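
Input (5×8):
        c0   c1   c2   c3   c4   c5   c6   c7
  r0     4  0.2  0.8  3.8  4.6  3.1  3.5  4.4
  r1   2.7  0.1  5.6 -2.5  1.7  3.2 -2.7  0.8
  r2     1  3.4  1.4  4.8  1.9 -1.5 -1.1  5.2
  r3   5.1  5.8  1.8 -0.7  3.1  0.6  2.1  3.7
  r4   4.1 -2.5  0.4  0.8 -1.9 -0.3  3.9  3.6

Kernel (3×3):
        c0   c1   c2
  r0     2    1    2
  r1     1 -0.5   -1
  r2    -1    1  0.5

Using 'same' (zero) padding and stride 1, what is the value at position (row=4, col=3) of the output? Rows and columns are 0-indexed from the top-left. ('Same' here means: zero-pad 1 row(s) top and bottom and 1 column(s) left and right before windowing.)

11

The receptive field on the zero-padded input at this output position is [1.8 -0.7 3.1 / 0.4 0.8 -1.9 / 0 0 0]. Elementwise product with the kernel and sum: 1.8·2 + -0.7·1 + 3.1·2 + 0.4·1 + 0.8·-0.5 + -1.9·-1 + 0·-1 + 0·1 + 0·0.5.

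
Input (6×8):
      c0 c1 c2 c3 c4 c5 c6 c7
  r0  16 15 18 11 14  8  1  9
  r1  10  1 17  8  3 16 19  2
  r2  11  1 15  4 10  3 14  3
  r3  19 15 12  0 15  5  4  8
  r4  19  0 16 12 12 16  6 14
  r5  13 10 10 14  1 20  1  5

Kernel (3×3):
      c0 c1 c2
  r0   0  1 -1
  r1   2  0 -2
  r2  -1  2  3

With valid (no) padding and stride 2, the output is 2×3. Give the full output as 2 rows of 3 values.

19 48 13
29 32 49

Output[0,0]: The receptive field on the input at this output position is [16 15 18 / 10 1 17 / 11 1 15]. Elementwise product with the kernel and sum: 15·1 + 18·-1 + 10·2 + 17·-2 + 11·-1 + 1·2 + 15·3.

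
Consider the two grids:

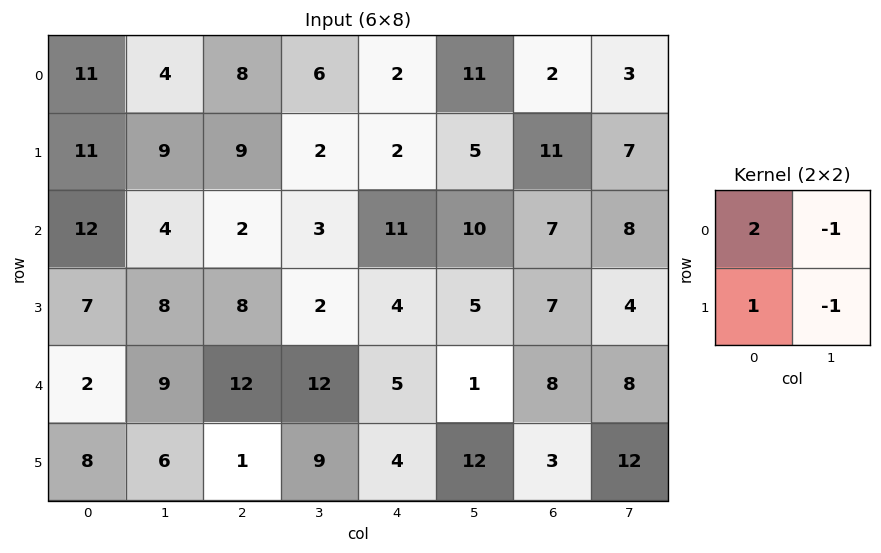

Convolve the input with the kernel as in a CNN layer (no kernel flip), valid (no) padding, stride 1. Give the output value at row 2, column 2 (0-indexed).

The receptive field on the input at this output position is [2 3 / 8 2]. Elementwise product with the kernel and sum: 2·2 + 3·-1 + 8·1 + 2·-1.

7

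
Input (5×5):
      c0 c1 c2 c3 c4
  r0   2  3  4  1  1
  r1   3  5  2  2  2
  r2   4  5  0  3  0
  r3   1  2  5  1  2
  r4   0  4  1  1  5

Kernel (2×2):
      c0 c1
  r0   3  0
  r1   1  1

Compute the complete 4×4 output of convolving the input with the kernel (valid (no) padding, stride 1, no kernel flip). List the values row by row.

Output[0,0]: The receptive field on the input at this output position is [2 3 / 3 5]. Elementwise product with the kernel and sum: 2·3 + 3·1 + 5·1.
Output[0,1]: The receptive field on the input at this output position is [3 4 / 5 2]. Elementwise product with the kernel and sum: 3·3 + 5·1 + 2·1.

14 16 16 7
18 20 9 9
15 22 6 12
7 11 17 9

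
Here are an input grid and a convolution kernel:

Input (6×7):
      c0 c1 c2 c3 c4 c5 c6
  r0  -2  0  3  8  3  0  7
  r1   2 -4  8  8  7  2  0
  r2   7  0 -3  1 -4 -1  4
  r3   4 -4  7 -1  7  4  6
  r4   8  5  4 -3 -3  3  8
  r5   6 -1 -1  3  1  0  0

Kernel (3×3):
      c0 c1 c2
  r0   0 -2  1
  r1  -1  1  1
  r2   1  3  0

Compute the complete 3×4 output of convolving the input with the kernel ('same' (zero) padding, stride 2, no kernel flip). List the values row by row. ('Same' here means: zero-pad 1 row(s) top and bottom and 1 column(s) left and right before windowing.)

4 31 24 9
11 7 2 27
19 -23 -1 -7

Output[0,0]: The receptive field on the zero-padded input at this output position is [0 0 0 / 0 -2 0 / 0 2 -4]. Elementwise product with the kernel and sum: 0·-2 + 0·1 + 0·-1 + -2·1 + 0·1 + 0·1 + 2·3.
Output[0,1]: The receptive field on the zero-padded input at this output position is [0 0 0 / 0 3 8 / -4 8 8]. Elementwise product with the kernel and sum: 0·-2 + 0·1 + 0·-1 + 3·1 + 8·1 + -4·1 + 8·3.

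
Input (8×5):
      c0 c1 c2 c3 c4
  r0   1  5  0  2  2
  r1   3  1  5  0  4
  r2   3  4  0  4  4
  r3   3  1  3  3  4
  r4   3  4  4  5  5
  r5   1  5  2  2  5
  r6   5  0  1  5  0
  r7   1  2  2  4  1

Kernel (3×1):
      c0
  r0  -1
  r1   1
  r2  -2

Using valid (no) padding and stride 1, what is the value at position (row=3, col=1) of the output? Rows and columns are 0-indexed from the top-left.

The receptive field on the input at this output position is [1 / 4 / 5]. Elementwise product with the kernel and sum: 1·-1 + 4·1 + 5·-2.

-7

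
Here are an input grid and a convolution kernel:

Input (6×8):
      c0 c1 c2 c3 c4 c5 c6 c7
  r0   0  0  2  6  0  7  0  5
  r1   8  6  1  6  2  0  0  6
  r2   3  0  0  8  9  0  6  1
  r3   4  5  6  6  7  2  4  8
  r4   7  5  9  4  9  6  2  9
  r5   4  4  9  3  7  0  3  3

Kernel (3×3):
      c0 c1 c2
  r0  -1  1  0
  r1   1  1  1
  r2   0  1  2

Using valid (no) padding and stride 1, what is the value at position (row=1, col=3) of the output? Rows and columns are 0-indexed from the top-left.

24

The receptive field on the input at this output position is [6 2 0 / 8 9 0 / 6 7 2]. Elementwise product with the kernel and sum: 6·-1 + 2·1 + 8·1 + 9·1 + 0·1 + 7·1 + 2·2.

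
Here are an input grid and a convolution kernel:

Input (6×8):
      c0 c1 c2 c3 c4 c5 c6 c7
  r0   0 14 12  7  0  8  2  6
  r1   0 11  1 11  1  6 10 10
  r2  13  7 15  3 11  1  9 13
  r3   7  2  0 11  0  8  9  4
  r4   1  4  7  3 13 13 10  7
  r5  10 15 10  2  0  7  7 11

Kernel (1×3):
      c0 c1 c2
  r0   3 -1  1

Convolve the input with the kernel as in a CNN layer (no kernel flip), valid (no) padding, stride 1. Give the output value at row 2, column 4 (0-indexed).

41

The receptive field on the input at this output position is [11 1 9]. Elementwise product with the kernel and sum: 11·3 + 1·-1 + 9·1.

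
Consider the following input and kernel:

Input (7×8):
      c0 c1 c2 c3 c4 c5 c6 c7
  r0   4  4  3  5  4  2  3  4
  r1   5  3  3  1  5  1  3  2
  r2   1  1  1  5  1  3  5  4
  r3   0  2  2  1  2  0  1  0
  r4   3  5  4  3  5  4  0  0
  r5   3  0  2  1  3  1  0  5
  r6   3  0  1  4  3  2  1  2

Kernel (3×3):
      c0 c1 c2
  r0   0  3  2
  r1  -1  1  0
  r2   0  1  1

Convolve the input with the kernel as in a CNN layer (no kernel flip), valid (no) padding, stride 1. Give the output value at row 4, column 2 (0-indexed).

The receptive field on the input at this output position is [4 3 5 / 2 1 3 / 1 4 3]. Elementwise product with the kernel and sum: 3·3 + 5·2 + 2·-1 + 1·1 + 4·1 + 3·1.

25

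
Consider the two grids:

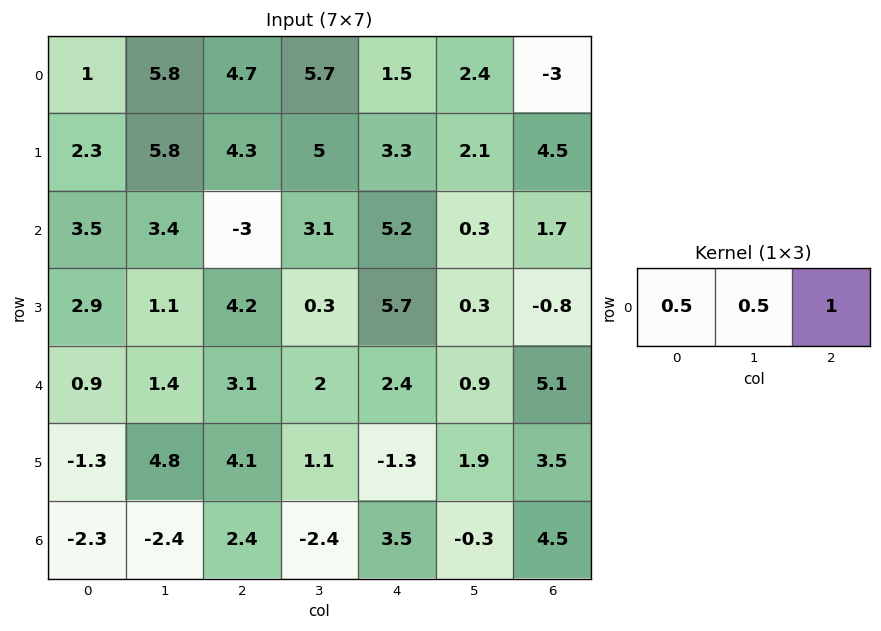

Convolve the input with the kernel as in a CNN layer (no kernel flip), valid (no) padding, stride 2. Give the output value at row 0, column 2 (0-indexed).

-1.05

The receptive field on the input at this output position is [1.5 2.4 -3]. Elementwise product with the kernel and sum: 1.5·0.5 + 2.4·0.5 + -3·1.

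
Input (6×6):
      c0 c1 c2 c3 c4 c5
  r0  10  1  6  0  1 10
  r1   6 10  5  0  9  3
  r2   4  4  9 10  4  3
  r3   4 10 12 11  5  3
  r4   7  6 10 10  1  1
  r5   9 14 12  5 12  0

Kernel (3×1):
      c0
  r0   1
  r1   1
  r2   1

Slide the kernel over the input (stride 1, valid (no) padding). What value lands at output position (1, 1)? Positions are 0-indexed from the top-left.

24

The receptive field on the input at this output position is [10 / 4 / 10]. Elementwise product with the kernel and sum: 10·1 + 4·1 + 10·1.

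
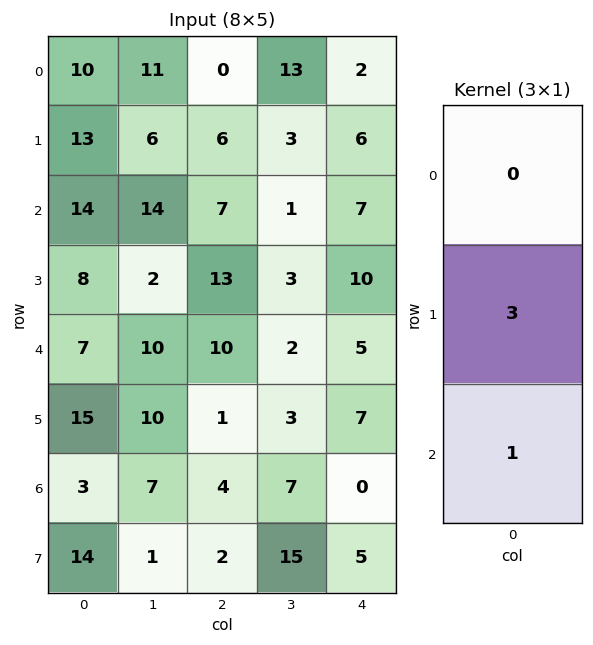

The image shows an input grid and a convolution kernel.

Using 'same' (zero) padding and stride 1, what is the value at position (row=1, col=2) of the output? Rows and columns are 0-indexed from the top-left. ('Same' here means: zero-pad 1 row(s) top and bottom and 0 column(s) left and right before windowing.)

The receptive field on the zero-padded input at this output position is [0 / 6 / 7]. Elementwise product with the kernel and sum: 6·3 + 7·1.

25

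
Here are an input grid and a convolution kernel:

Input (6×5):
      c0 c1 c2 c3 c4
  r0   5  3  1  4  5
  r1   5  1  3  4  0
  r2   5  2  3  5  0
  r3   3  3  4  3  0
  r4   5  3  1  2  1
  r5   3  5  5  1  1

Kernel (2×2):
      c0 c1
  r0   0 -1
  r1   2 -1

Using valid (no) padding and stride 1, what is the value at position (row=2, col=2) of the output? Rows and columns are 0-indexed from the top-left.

The receptive field on the input at this output position is [3 5 / 4 3]. Elementwise product with the kernel and sum: 5·-1 + 4·2 + 3·-1.

0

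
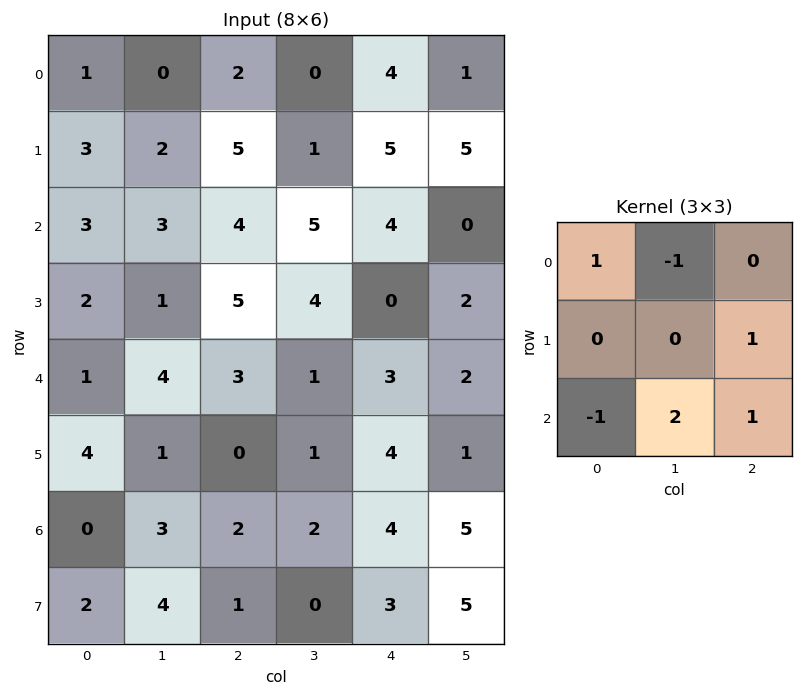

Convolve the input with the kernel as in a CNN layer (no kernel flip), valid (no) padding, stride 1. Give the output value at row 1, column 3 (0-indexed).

The receptive field on the input at this output position is [1 5 5 / 5 4 0 / 4 0 2]. Elementwise product with the kernel and sum: 1·1 + 5·-1 + 0·1 + 4·-1 + 0·2 + 2·1.

-6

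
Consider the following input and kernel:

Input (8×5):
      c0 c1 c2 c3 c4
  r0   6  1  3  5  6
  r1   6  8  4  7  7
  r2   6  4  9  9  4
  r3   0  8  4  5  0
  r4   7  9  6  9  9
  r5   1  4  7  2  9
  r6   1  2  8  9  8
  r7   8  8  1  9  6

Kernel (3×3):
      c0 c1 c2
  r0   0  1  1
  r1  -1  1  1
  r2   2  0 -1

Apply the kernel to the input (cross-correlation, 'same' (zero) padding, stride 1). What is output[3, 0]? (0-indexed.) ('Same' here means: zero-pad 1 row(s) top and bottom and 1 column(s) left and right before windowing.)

The receptive field on the zero-padded input at this output position is [0 6 4 / 0 0 8 / 0 7 9]. Elementwise product with the kernel and sum: 6·1 + 4·1 + 0·-1 + 0·1 + 8·1 + 0·2 + 9·-1.

9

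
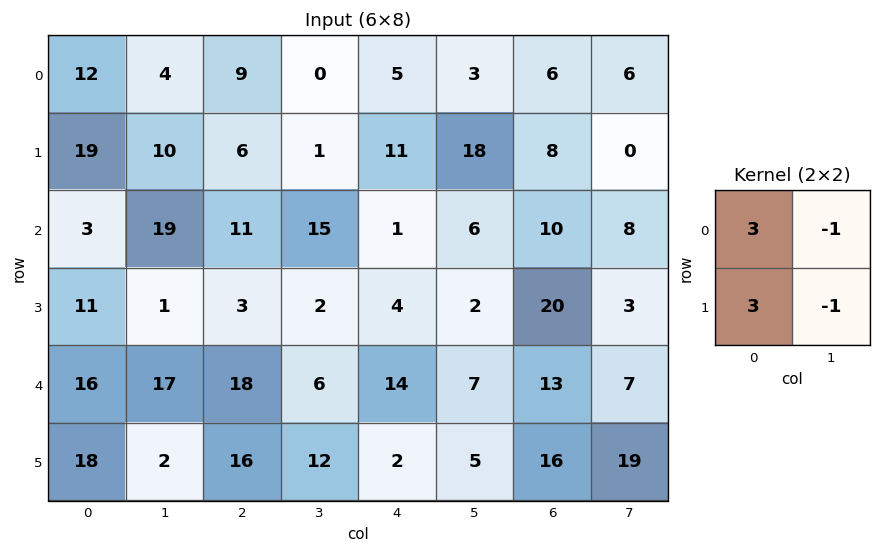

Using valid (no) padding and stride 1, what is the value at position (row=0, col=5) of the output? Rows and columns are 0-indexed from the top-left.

The receptive field on the input at this output position is [3 6 / 18 8]. Elementwise product with the kernel and sum: 3·3 + 6·-1 + 18·3 + 8·-1.

49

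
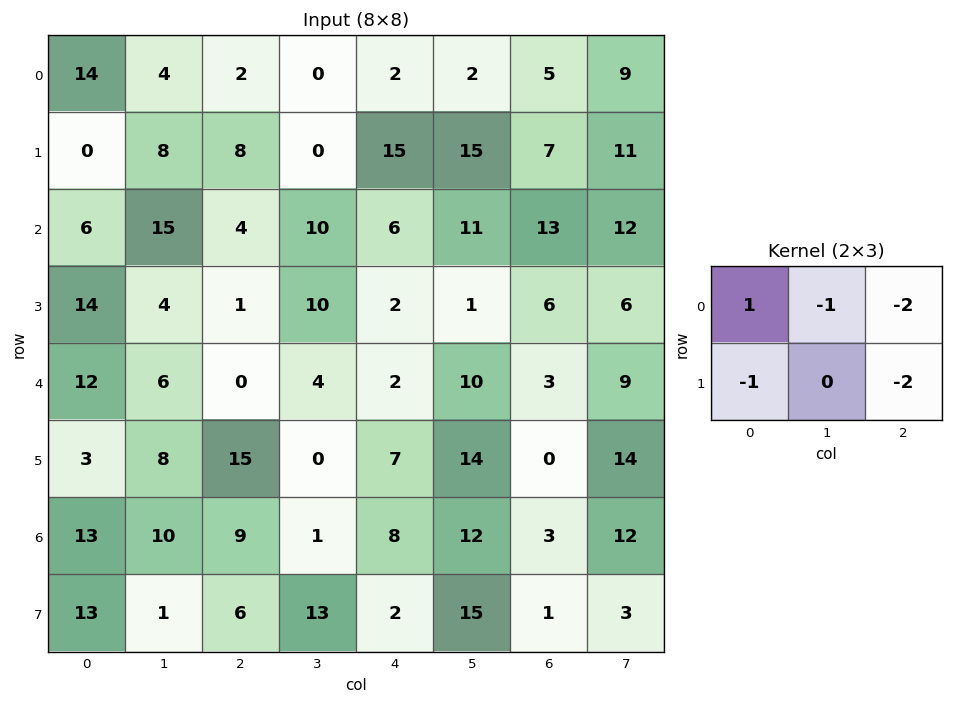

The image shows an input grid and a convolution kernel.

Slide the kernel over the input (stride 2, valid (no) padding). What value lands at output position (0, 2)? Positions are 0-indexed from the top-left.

-39

The receptive field on the input at this output position is [2 2 5 / 15 15 7]. Elementwise product with the kernel and sum: 2·1 + 2·-1 + 5·-2 + 15·-1 + 7·-2.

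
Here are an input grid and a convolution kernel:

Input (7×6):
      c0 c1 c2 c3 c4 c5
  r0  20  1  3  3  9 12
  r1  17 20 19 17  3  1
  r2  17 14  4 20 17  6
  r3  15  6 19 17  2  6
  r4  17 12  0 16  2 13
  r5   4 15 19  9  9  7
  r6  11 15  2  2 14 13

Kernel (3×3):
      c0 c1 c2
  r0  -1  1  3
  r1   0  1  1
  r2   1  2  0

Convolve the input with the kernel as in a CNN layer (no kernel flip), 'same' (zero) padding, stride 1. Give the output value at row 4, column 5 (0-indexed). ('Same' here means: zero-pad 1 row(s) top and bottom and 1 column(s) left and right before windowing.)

The receptive field on the zero-padded input at this output position is [2 6 0 / 2 13 0 / 9 7 0]. Elementwise product with the kernel and sum: 2·-1 + 6·1 + 0·3 + 13·1 + 0·1 + 9·1 + 7·2.

40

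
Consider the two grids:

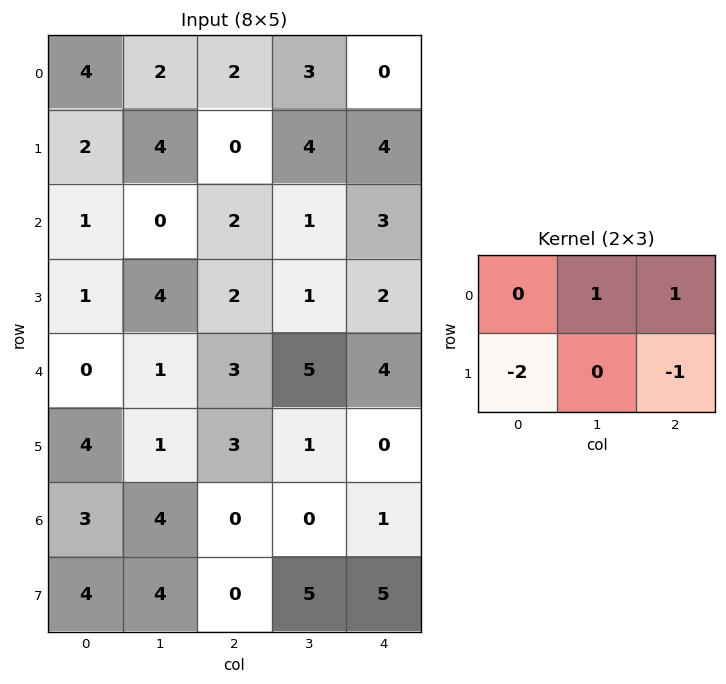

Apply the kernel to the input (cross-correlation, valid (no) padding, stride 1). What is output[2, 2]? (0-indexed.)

The receptive field on the input at this output position is [2 1 3 / 2 1 2]. Elementwise product with the kernel and sum: 1·1 + 3·1 + 2·-2 + 2·-1.

-2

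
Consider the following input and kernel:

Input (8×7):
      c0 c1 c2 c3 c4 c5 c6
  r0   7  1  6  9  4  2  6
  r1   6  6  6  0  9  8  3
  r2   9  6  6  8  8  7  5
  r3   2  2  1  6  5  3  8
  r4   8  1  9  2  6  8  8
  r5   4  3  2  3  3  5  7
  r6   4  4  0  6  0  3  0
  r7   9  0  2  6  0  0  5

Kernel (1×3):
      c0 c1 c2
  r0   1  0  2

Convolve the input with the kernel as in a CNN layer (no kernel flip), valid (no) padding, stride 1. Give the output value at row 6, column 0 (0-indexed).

The receptive field on the input at this output position is [4 4 0]. Elementwise product with the kernel and sum: 4·1 + 0·2.

4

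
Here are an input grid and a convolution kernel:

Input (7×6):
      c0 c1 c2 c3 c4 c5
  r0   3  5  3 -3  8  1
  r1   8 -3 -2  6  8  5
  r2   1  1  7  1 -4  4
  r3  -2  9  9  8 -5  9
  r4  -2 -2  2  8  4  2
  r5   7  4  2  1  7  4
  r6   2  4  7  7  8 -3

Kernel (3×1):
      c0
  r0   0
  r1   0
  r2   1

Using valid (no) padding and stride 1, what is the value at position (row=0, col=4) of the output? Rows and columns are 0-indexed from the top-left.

-4

The receptive field on the input at this output position is [8 / 8 / -4]. Elementwise product with the kernel and sum: -4·1.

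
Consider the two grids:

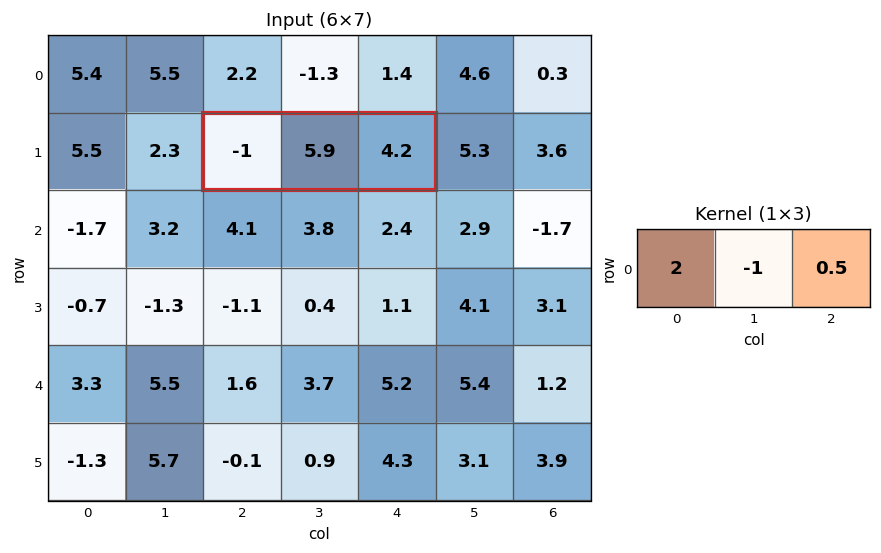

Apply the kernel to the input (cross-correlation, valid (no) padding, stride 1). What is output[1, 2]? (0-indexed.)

-5.8

The receptive field on the input at this output position is [-1 5.9 4.2]. Elementwise product with the kernel and sum: -1·2 + 5.9·-1 + 4.2·0.5.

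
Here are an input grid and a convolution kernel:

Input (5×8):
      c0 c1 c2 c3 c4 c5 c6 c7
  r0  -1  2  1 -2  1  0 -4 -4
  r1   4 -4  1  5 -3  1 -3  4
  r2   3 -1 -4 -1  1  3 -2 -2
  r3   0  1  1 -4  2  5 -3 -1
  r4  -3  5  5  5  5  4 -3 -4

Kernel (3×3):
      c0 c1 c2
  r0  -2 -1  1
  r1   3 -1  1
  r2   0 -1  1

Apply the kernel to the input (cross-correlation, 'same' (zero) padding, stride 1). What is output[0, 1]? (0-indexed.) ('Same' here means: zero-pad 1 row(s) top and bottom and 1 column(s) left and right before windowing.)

1

The receptive field on the zero-padded input at this output position is [0 0 0 / -1 2 1 / 4 -4 1]. Elementwise product with the kernel and sum: 0·-2 + 0·-1 + 0·1 + -1·3 + 2·-1 + 1·1 + -4·-1 + 1·1.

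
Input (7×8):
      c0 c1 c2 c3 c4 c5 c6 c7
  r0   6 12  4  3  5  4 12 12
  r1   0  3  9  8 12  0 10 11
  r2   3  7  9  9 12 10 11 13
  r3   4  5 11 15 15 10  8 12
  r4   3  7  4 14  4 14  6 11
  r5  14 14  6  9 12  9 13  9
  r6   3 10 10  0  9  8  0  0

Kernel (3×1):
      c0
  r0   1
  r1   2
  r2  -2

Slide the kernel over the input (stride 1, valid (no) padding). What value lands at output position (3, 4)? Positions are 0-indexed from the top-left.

The receptive field on the input at this output position is [15 / 4 / 12]. Elementwise product with the kernel and sum: 15·1 + 4·2 + 12·-2.

-1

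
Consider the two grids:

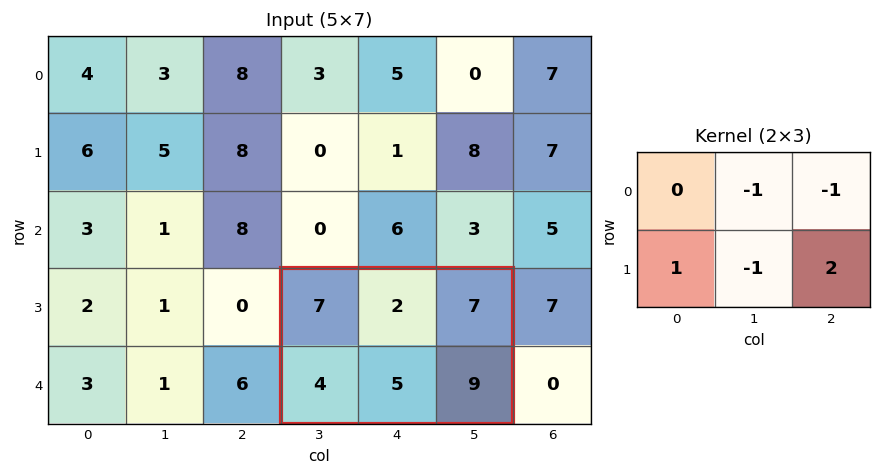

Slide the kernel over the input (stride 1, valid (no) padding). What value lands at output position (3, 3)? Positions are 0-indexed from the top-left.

8

The receptive field on the input at this output position is [7 2 7 / 4 5 9]. Elementwise product with the kernel and sum: 2·-1 + 7·-1 + 4·1 + 5·-1 + 9·2.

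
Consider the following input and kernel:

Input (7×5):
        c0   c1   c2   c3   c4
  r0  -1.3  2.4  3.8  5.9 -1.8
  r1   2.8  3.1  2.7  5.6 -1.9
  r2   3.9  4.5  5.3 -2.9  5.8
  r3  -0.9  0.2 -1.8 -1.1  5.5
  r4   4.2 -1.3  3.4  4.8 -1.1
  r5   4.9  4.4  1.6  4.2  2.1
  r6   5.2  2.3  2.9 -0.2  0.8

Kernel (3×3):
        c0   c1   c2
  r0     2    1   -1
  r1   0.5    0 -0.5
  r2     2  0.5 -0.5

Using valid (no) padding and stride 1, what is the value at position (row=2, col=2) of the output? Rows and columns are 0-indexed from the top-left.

The receptive field on the input at this output position is [5.3 -2.9 5.8 / -1.8 -1.1 5.5 / 3.4 4.8 -1.1]. Elementwise product with the kernel and sum: 5.3·2 + -2.9·1 + 5.8·-1 + -1.8·0.5 + 5.5·-0.5 + 3.4·2 + 4.8·0.5 + -1.1·-0.5.

8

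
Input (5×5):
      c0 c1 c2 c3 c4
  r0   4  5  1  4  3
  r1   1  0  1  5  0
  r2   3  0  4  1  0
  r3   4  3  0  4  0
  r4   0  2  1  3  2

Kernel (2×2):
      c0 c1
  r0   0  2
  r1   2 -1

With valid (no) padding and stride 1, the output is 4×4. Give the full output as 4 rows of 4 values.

12 1 5 16
6 -2 17 2
5 14 -2 8
4 3 7 4

Output[0,0]: The receptive field on the input at this output position is [4 5 / 1 0]. Elementwise product with the kernel and sum: 5·2 + 1·2 + 0·-1.
Output[0,1]: The receptive field on the input at this output position is [5 1 / 0 1]. Elementwise product with the kernel and sum: 1·2 + 0·2 + 1·-1.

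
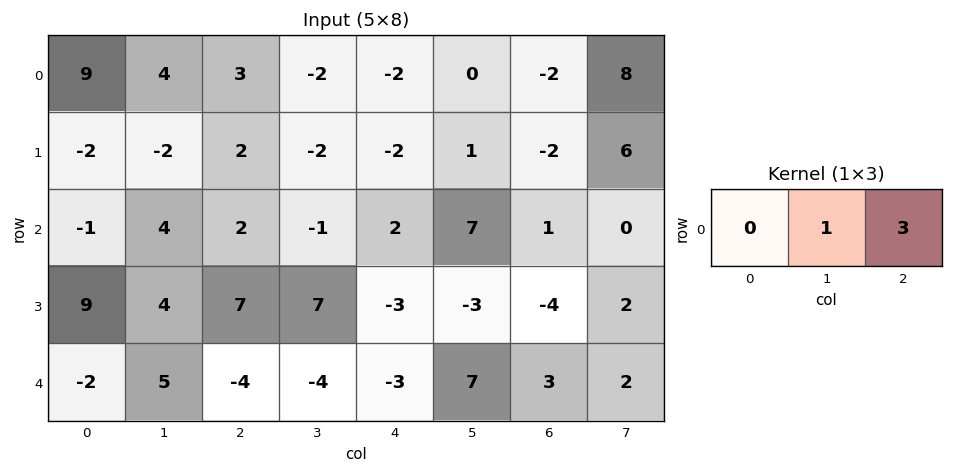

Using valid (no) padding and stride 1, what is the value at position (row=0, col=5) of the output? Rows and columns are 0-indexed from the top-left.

22

The receptive field on the input at this output position is [0 -2 8]. Elementwise product with the kernel and sum: -2·1 + 8·3.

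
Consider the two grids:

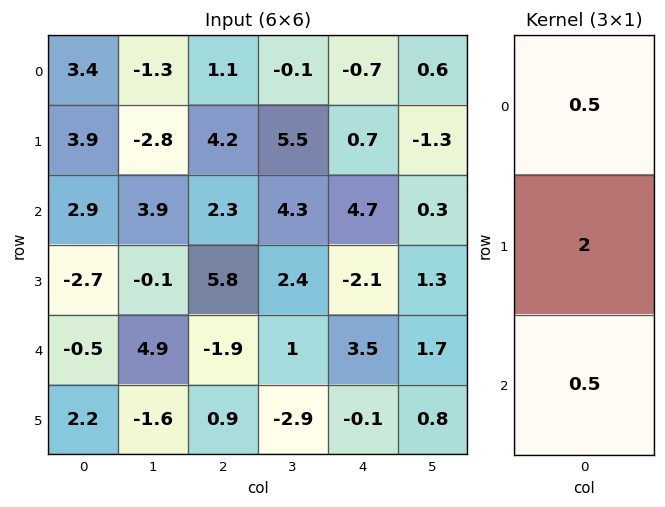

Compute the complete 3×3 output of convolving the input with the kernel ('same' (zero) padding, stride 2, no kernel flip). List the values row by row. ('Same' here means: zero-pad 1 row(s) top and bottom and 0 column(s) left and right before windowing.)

8.75 4.3 -1.05
6.4 9.6 8.7
-1.25 -0.45 5.9

Output[0,0]: The receptive field on the zero-padded input at this output position is [0 / 3.4 / 3.9]. Elementwise product with the kernel and sum: 0·0.5 + 3.4·2 + 3.9·0.5.
Output[0,1]: The receptive field on the zero-padded input at this output position is [0 / 1.1 / 4.2]. Elementwise product with the kernel and sum: 0·0.5 + 1.1·2 + 4.2·0.5.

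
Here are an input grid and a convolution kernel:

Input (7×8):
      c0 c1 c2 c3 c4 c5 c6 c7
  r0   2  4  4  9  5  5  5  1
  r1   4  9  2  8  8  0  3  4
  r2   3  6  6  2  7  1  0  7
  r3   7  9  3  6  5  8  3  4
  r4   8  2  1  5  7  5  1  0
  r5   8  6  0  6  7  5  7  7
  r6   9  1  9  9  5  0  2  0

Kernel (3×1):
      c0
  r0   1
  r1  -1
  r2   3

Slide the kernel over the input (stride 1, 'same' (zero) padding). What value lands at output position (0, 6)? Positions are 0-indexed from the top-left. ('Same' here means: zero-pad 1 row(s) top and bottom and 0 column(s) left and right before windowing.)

The receptive field on the zero-padded input at this output position is [0 / 5 / 3]. Elementwise product with the kernel and sum: 0·1 + 5·-1 + 3·3.

4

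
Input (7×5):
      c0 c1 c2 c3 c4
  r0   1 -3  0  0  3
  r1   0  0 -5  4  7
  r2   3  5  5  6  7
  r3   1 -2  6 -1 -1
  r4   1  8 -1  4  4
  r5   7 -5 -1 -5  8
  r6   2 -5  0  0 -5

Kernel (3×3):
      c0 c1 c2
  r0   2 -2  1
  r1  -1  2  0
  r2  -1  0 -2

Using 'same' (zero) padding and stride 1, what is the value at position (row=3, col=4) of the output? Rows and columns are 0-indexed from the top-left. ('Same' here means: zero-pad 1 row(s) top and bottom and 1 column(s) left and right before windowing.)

The receptive field on the zero-padded input at this output position is [6 7 0 / -1 -1 0 / 4 4 0]. Elementwise product with the kernel and sum: 6·2 + 7·-2 + 0·1 + -1·-1 + -1·2 + 4·-1 + 0·-2.

-7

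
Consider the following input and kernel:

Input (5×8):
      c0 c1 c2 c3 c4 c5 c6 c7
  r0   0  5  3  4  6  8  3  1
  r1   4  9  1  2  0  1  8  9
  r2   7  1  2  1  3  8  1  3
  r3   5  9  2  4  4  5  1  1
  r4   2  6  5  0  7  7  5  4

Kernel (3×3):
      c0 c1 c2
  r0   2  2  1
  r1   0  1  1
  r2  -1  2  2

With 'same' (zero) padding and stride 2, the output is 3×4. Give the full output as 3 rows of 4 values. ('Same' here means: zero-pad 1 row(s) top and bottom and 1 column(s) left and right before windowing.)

31 4 14 37
53 28 30 30
27 31 35 22

Output[0,0]: The receptive field on the zero-padded input at this output position is [0 0 0 / 0 0 5 / 0 4 9]. Elementwise product with the kernel and sum: 0·2 + 0·2 + 0·1 + 0·1 + 5·1 + 0·-1 + 4·2 + 9·2.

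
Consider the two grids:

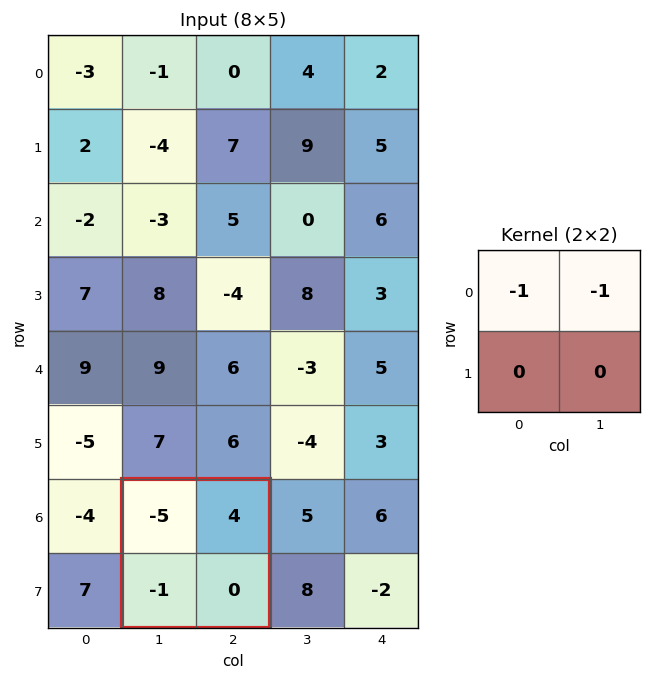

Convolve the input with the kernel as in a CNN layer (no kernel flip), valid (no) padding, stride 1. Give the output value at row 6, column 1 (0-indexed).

1

The receptive field on the input at this output position is [-5 4 / -1 0]. Elementwise product with the kernel and sum: -5·-1 + 4·-1.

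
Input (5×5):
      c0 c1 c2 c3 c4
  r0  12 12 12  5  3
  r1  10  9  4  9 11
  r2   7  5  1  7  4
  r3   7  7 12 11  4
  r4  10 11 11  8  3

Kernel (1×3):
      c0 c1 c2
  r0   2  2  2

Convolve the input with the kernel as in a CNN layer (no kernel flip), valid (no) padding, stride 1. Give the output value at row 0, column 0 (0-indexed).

The receptive field on the input at this output position is [12 12 12]. Elementwise product with the kernel and sum: 12·2 + 12·2 + 12·2.

72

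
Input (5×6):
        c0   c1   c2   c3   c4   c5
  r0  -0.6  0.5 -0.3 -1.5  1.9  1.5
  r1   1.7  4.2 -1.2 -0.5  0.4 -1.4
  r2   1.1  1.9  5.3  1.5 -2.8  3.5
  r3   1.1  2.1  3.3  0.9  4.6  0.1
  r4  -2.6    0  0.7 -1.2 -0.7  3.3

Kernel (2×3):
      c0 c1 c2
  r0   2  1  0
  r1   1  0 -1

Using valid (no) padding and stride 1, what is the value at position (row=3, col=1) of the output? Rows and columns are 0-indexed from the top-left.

8.7

The receptive field on the input at this output position is [2.1 3.3 0.9 / 0 0.7 -1.2]. Elementwise product with the kernel and sum: 2.1·2 + 3.3·1 + 0·1 + -1.2·-1.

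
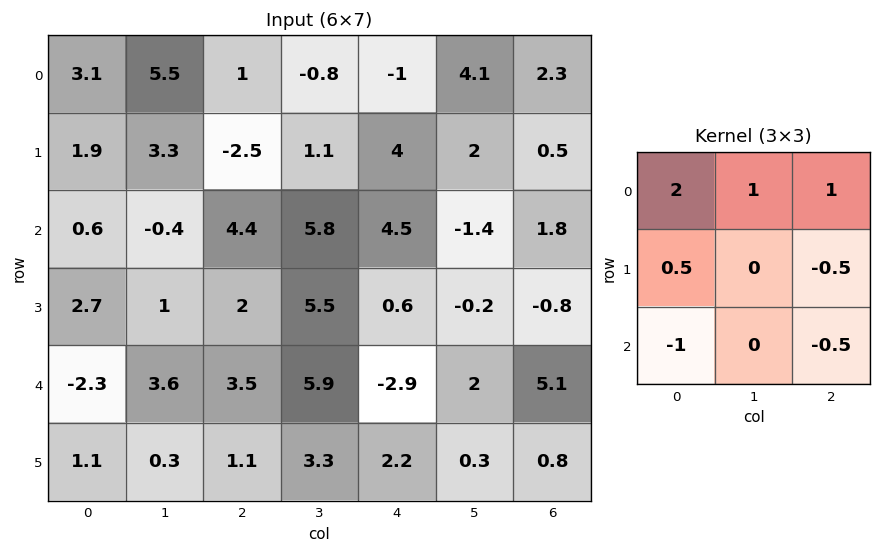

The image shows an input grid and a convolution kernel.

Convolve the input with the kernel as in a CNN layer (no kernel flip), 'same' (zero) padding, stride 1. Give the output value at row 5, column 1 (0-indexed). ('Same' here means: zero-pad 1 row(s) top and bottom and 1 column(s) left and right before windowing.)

The receptive field on the zero-padded input at this output position is [-2.3 3.6 3.5 / 1.1 0.3 1.1 / 0 0 0]. Elementwise product with the kernel and sum: -2.3·2 + 3.6·1 + 3.5·1 + 1.1·0.5 + 1.1·-0.5 + 0·-1 + 0·-0.5.

2.5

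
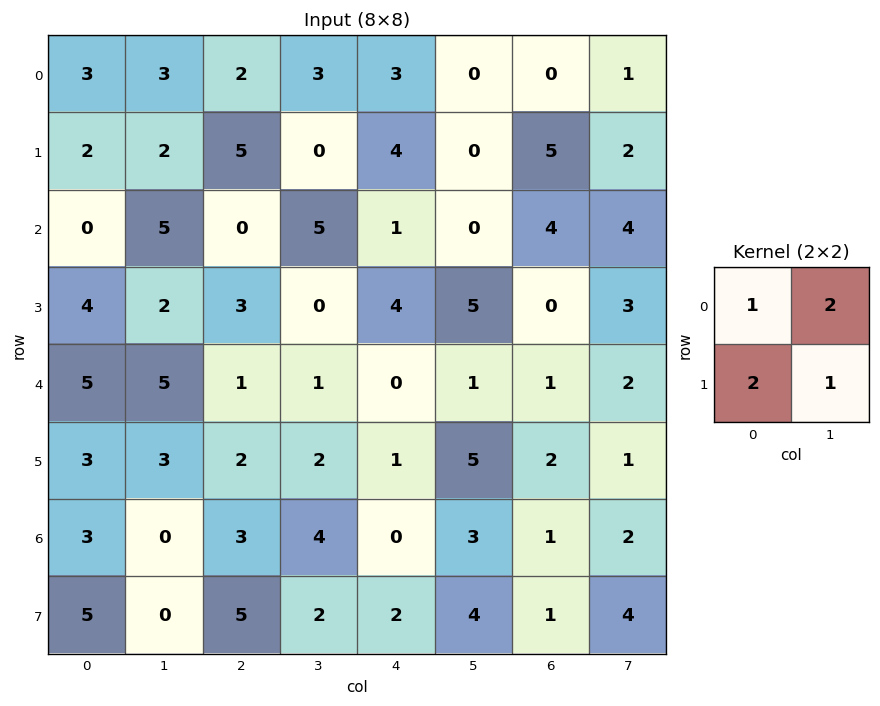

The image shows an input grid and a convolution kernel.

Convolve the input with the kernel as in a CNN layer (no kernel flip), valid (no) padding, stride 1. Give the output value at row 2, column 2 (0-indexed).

The receptive field on the input at this output position is [0 5 / 3 0]. Elementwise product with the kernel and sum: 0·1 + 5·2 + 3·2 + 0·1.

16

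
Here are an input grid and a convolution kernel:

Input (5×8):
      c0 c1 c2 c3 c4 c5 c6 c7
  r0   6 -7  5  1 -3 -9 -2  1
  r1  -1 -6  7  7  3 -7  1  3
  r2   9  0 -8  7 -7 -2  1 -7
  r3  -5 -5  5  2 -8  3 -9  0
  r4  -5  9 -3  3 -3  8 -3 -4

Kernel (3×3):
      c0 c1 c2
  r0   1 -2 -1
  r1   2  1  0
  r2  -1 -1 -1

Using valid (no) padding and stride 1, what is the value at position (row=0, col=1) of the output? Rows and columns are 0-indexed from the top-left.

-22

The receptive field on the input at this output position is [-7 5 1 / -6 7 7 / 0 -8 7]. Elementwise product with the kernel and sum: -7·1 + 5·-2 + 1·-1 + -6·2 + 7·1 + 0·-1 + -8·-1 + 7·-1.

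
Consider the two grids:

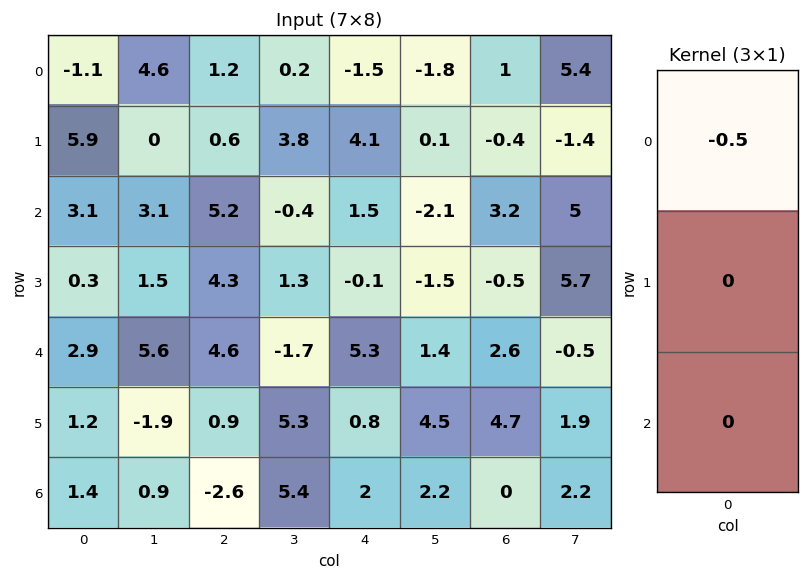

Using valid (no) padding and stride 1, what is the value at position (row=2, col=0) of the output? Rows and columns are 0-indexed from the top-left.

The receptive field on the input at this output position is [3.1 / 0.3 / 2.9]. Elementwise product with the kernel and sum: 3.1·-0.5.

-1.55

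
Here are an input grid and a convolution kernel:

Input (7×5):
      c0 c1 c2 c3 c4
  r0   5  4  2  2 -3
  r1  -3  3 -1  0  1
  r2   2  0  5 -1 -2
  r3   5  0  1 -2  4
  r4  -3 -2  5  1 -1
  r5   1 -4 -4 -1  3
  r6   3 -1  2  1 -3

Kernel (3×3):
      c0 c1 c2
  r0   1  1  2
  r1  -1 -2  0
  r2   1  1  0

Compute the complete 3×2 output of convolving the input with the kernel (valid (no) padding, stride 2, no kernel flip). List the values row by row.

12 3
2 9
14 13

Output[0,0]: The receptive field on the input at this output position is [5 4 2 / -3 3 -1 / 2 0 5]. Elementwise product with the kernel and sum: 5·1 + 4·1 + 2·2 + -3·-1 + 3·-2 + 2·1 + 0·1.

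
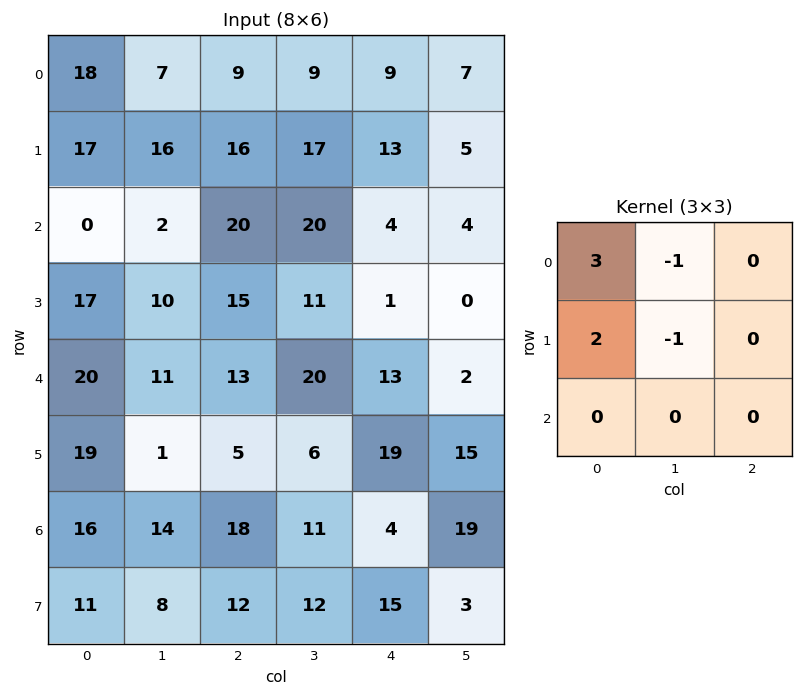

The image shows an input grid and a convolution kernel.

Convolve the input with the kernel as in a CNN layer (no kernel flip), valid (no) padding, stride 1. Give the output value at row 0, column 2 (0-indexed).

The receptive field on the input at this output position is [9 9 9 / 16 17 13 / 20 20 4]. Elementwise product with the kernel and sum: 9·3 + 9·-1 + 16·2 + 17·-1.

33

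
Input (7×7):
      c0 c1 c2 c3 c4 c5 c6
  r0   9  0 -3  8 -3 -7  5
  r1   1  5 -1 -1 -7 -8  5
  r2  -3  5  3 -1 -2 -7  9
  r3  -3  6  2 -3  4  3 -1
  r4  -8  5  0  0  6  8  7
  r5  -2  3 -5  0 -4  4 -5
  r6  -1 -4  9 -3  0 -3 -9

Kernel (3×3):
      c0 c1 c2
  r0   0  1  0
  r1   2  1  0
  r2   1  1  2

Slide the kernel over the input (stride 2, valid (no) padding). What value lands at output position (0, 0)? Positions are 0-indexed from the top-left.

The receptive field on the input at this output position is [9 0 -3 / 1 5 -1 / -3 5 3]. Elementwise product with the kernel and sum: 0·1 + 1·2 + 5·1 + -3·1 + 5·1 + 3·2.

15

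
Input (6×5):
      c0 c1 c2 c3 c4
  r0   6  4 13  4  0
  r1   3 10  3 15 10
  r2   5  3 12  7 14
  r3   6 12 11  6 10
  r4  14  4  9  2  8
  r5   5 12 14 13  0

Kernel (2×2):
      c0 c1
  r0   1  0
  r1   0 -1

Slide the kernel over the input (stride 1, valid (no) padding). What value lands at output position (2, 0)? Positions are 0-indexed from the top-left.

-7

The receptive field on the input at this output position is [5 3 / 6 12]. Elementwise product with the kernel and sum: 5·1 + 12·-1.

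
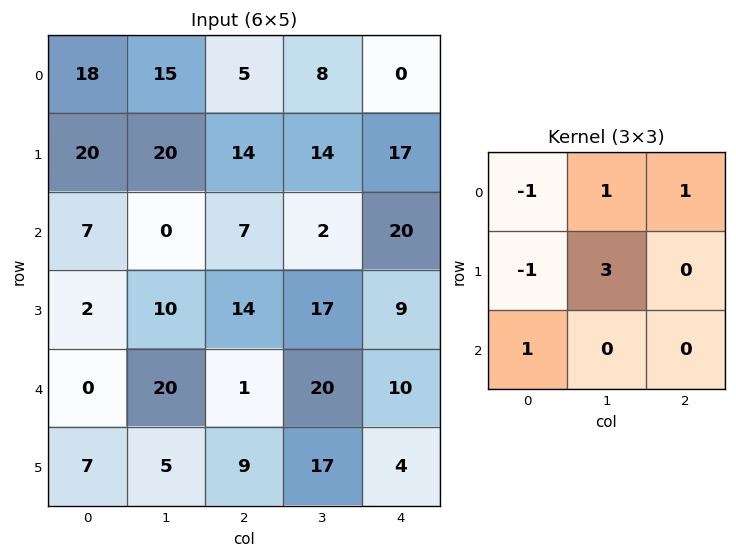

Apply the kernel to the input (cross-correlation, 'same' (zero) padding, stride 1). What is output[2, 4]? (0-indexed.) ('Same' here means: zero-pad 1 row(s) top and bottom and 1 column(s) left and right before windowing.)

The receptive field on the zero-padded input at this output position is [14 17 0 / 2 20 0 / 17 9 0]. Elementwise product with the kernel and sum: 14·-1 + 17·1 + 0·1 + 2·-1 + 20·3 + 17·1.

78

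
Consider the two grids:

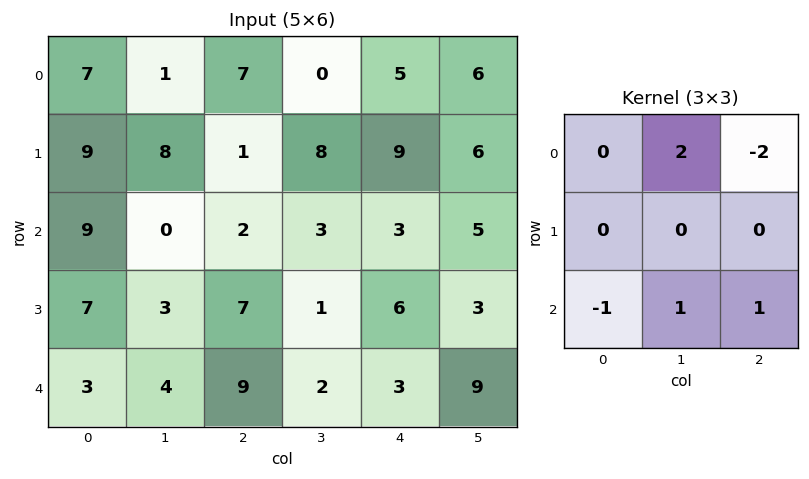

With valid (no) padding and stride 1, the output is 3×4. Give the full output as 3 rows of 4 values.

Output[0,0]: The receptive field on the input at this output position is [7 1 7 / 9 8 1 / 9 0 2]. Elementwise product with the kernel and sum: 1·2 + 7·-2 + 9·-1 + 0·1 + 2·1.
Output[0,1]: The receptive field on the input at this output position is [1 7 0 / 8 1 8 / 0 2 3]. Elementwise product with the kernel and sum: 7·2 + 0·-2 + 0·-1 + 2·1 + 3·1.

-19 19 -6 3
17 -9 -2 14
6 5 -4 6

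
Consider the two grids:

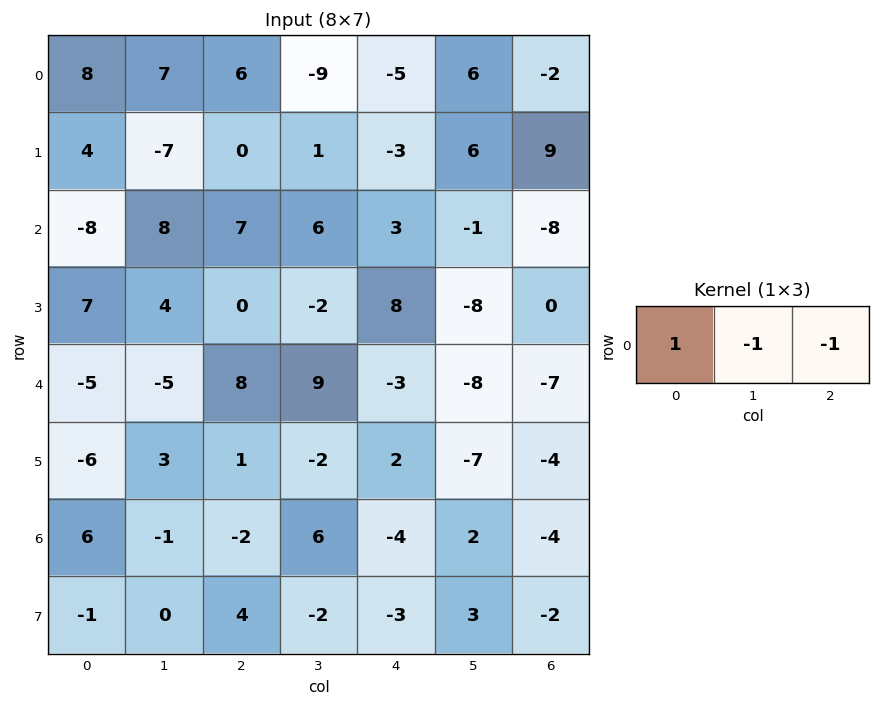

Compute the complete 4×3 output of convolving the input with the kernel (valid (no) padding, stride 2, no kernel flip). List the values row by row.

Output[0,0]: The receptive field on the input at this output position is [8 7 6]. Elementwise product with the kernel and sum: 8·1 + 7·-1 + 6·-1.
Output[0,1]: The receptive field on the input at this output position is [6 -9 -5]. Elementwise product with the kernel and sum: 6·1 + -9·-1 + -5·-1.

-5 20 -9
-23 -2 12
-8 2 12
9 -4 -2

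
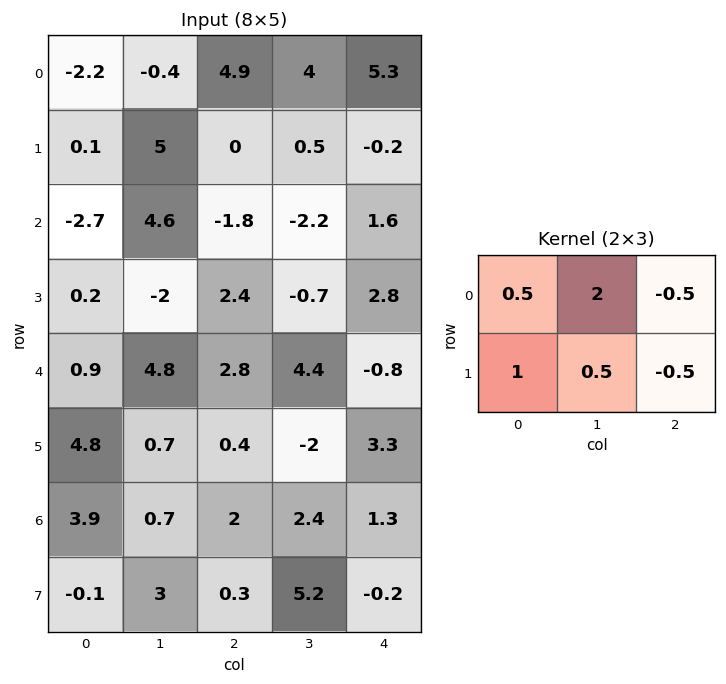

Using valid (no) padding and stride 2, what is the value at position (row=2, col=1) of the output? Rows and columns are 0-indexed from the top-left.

8.35

The receptive field on the input at this output position is [2.8 4.4 -0.8 / 0.4 -2 3.3]. Elementwise product with the kernel and sum: 2.8·0.5 + 4.4·2 + -0.8·-0.5 + 0.4·1 + -2·0.5 + 3.3·-0.5.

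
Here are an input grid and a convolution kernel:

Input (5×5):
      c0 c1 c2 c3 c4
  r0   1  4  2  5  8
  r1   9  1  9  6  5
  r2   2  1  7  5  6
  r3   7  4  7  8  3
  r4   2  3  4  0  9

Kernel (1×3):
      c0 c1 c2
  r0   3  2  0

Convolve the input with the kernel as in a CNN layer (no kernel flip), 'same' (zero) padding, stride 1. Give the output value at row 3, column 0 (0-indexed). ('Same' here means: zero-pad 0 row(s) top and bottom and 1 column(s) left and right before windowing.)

14

The receptive field on the zero-padded input at this output position is [0 7 4]. Elementwise product with the kernel and sum: 0·3 + 7·2.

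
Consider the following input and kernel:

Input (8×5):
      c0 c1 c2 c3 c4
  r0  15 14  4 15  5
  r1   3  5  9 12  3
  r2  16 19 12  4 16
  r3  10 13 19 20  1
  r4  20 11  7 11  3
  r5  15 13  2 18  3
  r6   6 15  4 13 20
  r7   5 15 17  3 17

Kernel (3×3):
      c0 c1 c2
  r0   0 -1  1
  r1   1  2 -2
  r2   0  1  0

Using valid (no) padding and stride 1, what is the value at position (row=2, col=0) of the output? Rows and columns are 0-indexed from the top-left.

The receptive field on the input at this output position is [16 19 12 / 10 13 19 / 20 11 7]. Elementwise product with the kernel and sum: 19·-1 + 12·1 + 10·1 + 13·2 + 19·-2 + 11·1.

2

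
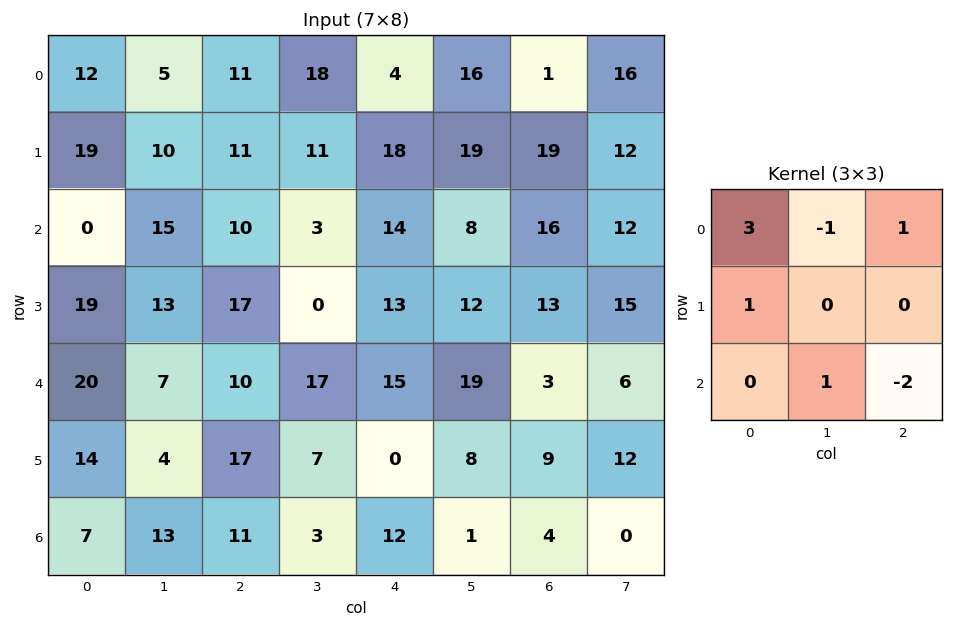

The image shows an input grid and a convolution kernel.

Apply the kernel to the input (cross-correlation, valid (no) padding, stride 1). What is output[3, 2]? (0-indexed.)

The receptive field on the input at this output position is [17 0 13 / 10 17 15 / 17 7 0]. Elementwise product with the kernel and sum: 17·3 + 0·-1 + 13·1 + 10·1 + 7·1 + 0·-2.

81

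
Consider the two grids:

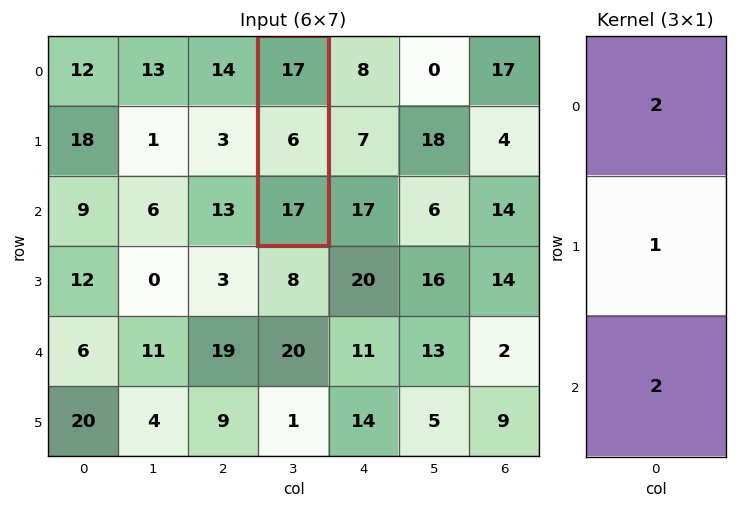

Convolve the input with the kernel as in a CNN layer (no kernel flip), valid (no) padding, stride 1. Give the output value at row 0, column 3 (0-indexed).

74

The receptive field on the input at this output position is [17 / 6 / 17]. Elementwise product with the kernel and sum: 17·2 + 6·1 + 17·2.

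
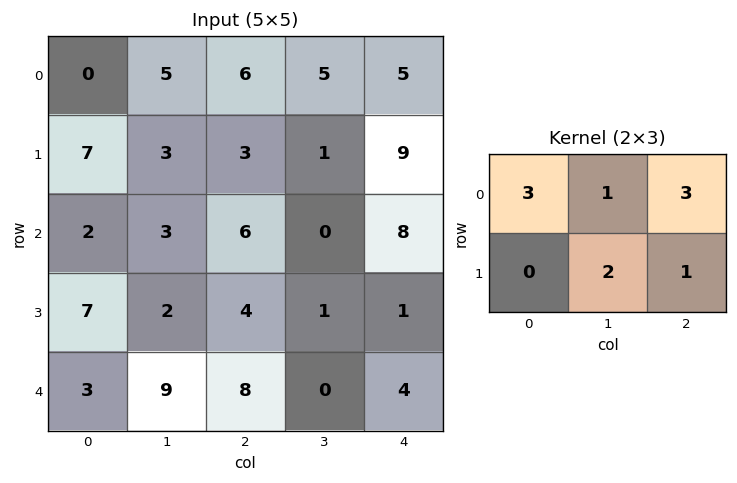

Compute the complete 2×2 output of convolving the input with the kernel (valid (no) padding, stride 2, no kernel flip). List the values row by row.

Output[0,0]: The receptive field on the input at this output position is [0 5 6 / 7 3 3]. Elementwise product with the kernel and sum: 0·3 + 5·1 + 6·3 + 3·2 + 3·1.
Output[0,1]: The receptive field on the input at this output position is [6 5 5 / 3 1 9]. Elementwise product with the kernel and sum: 6·3 + 5·1 + 5·3 + 1·2 + 9·1.

32 49
35 45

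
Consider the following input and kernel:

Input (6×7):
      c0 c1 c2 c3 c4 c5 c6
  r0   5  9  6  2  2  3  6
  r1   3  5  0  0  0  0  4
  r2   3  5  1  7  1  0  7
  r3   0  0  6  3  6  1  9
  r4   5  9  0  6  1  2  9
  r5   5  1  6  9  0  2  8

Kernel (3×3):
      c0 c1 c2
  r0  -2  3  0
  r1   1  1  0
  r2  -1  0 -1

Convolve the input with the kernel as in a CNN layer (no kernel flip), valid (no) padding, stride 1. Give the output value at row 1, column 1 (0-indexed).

-7

The receptive field on the input at this output position is [5 0 0 / 5 1 7 / 0 6 3]. Elementwise product with the kernel and sum: 5·-2 + 0·3 + 5·1 + 1·1 + 0·-1 + 3·-1.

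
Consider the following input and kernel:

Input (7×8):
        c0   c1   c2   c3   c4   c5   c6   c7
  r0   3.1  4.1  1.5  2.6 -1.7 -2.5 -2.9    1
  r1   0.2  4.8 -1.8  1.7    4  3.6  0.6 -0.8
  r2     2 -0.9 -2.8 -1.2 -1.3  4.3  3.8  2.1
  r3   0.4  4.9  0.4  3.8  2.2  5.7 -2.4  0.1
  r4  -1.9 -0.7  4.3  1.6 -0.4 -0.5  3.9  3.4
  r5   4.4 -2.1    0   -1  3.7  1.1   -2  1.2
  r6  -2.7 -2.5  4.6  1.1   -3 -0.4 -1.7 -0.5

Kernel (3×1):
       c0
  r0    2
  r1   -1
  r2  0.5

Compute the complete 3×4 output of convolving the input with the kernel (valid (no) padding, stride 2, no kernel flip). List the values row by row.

Output[0,0]: The receptive field on the input at this output position is [3.1 / 0.2 / 2]. Elementwise product with the kernel and sum: 3.1·2 + 0.2·-1 + 2·0.5.

7 3.4 -8.05 -4.5
2.65 -3.85 -5 11.95
-9.55 10.9 -6 8.95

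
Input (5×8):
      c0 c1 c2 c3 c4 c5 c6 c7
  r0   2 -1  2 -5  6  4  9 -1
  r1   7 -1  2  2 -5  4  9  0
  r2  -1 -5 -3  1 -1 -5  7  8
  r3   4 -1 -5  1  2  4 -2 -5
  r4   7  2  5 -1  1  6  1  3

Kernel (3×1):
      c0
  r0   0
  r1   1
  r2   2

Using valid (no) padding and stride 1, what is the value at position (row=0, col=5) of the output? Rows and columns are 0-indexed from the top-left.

The receptive field on the input at this output position is [4 / 4 / -5]. Elementwise product with the kernel and sum: 4·1 + -5·2.

-6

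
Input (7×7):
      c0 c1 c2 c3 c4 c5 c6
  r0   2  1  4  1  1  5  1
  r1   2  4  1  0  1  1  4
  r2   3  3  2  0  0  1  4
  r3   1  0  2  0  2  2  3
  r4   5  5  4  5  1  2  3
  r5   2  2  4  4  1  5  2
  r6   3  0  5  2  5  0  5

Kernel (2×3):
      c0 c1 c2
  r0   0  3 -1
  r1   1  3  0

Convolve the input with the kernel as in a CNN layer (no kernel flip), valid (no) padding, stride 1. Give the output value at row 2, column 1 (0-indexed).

12

The receptive field on the input at this output position is [3 2 0 / 0 2 0]. Elementwise product with the kernel and sum: 2·3 + 0·-1 + 0·1 + 2·3.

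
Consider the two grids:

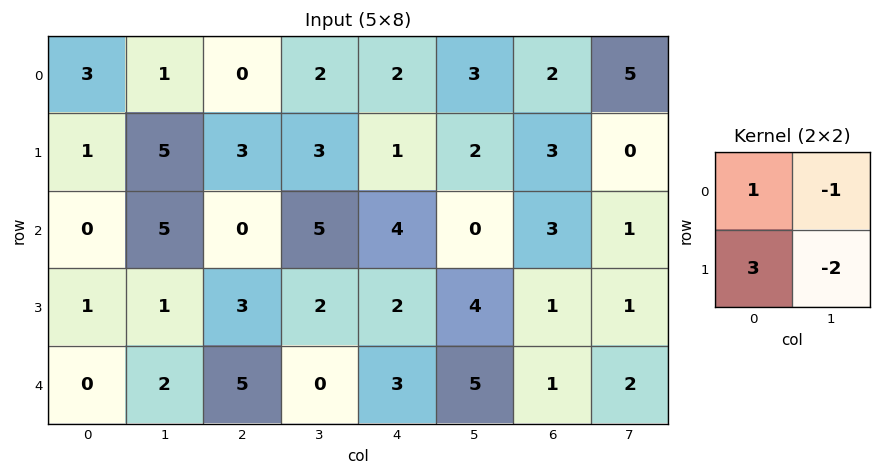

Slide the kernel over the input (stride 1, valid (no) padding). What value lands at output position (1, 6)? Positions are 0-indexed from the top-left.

10

The receptive field on the input at this output position is [3 0 / 3 1]. Elementwise product with the kernel and sum: 3·1 + 0·-1 + 3·3 + 1·-2.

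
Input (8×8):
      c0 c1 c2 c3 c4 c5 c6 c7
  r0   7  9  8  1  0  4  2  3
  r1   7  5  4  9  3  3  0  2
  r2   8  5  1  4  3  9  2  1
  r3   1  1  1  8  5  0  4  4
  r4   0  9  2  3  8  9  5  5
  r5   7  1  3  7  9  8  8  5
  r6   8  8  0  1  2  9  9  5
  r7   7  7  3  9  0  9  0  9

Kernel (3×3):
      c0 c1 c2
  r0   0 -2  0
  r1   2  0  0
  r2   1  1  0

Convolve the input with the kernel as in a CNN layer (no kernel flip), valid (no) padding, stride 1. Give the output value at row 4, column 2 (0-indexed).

The receptive field on the input at this output position is [2 3 8 / 3 7 9 / 0 1 2]. Elementwise product with the kernel and sum: 3·-2 + 3·2 + 0·1 + 1·1.

1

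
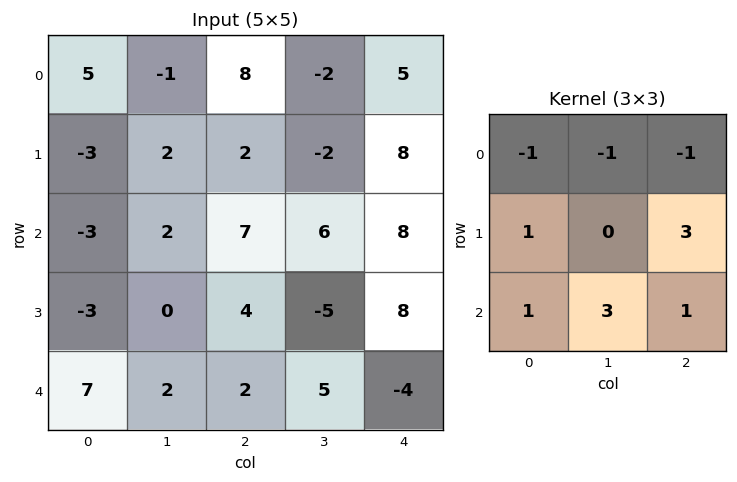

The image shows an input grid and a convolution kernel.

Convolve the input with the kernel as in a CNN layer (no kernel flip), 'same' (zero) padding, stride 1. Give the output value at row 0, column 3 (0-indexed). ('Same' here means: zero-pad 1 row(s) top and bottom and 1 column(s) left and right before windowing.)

27

The receptive field on the zero-padded input at this output position is [0 0 0 / 8 -2 5 / 2 -2 8]. Elementwise product with the kernel and sum: 0·-1 + 0·-1 + 0·-1 + 8·1 + 5·3 + 2·1 + -2·3 + 8·1.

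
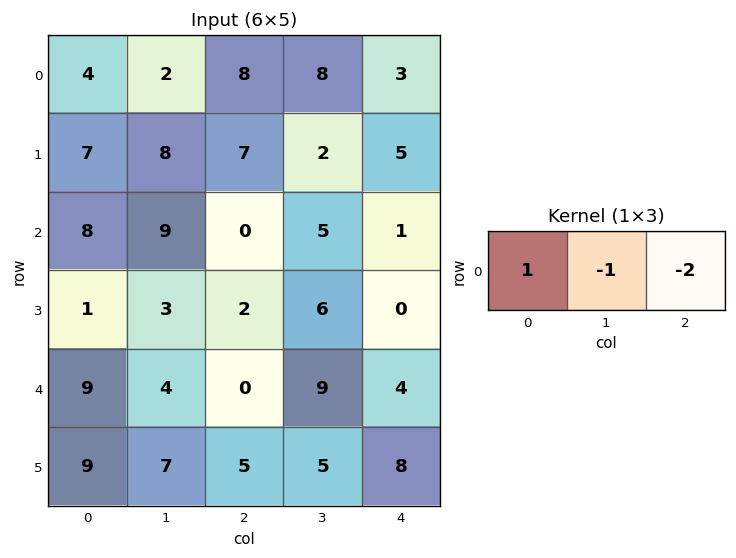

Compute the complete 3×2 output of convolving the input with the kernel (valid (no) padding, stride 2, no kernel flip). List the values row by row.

Output[0,0]: The receptive field on the input at this output position is [4 2 8]. Elementwise product with the kernel and sum: 4·1 + 2·-1 + 8·-2.
Output[0,1]: The receptive field on the input at this output position is [8 8 3]. Elementwise product with the kernel and sum: 8·1 + 8·-1 + 3·-2.

-14 -6
-1 -7
5 -17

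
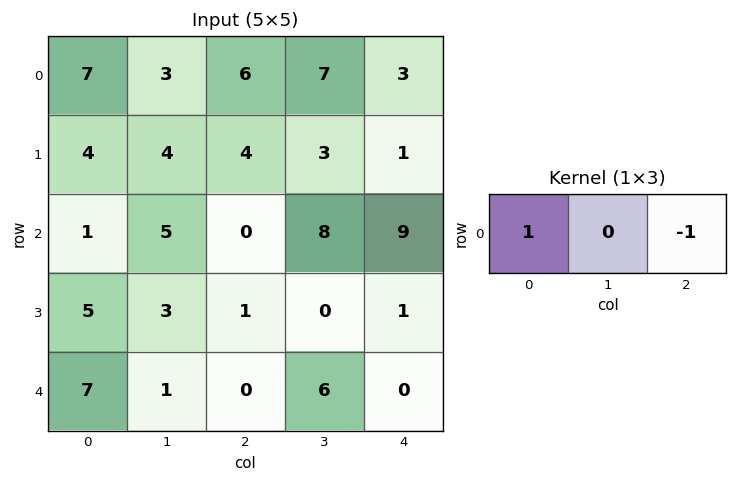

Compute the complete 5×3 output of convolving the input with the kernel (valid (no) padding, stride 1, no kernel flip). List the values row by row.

1 -4 3
0 1 3
1 -3 -9
4 3 0
7 -5 0

Output[0,0]: The receptive field on the input at this output position is [7 3 6]. Elementwise product with the kernel and sum: 7·1 + 6·-1.
Output[0,1]: The receptive field on the input at this output position is [3 6 7]. Elementwise product with the kernel and sum: 3·1 + 7·-1.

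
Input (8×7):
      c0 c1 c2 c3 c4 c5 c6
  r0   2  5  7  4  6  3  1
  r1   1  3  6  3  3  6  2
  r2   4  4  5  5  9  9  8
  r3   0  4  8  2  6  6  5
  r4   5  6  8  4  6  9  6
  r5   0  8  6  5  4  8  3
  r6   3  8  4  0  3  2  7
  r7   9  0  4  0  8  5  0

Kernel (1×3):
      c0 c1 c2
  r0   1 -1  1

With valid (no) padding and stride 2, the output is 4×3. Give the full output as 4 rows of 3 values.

4 9 4
5 9 8
7 10 3
-1 7 8

Output[0,0]: The receptive field on the input at this output position is [2 5 7]. Elementwise product with the kernel and sum: 2·1 + 5·-1 + 7·1.
Output[0,1]: The receptive field on the input at this output position is [7 4 6]. Elementwise product with the kernel and sum: 7·1 + 4·-1 + 6·1.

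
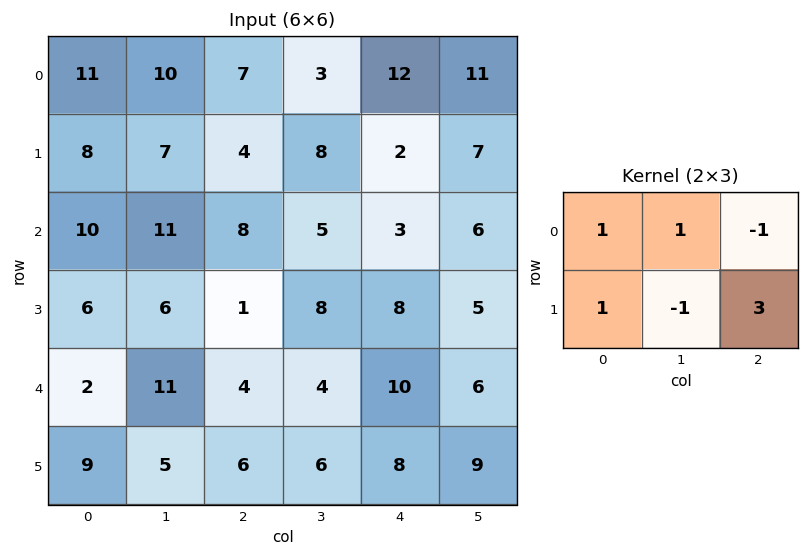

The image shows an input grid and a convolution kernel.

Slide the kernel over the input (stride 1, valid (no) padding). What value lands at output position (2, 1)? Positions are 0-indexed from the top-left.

The receptive field on the input at this output position is [11 8 5 / 6 1 8]. Elementwise product with the kernel and sum: 11·1 + 8·1 + 5·-1 + 6·1 + 1·-1 + 8·3.

43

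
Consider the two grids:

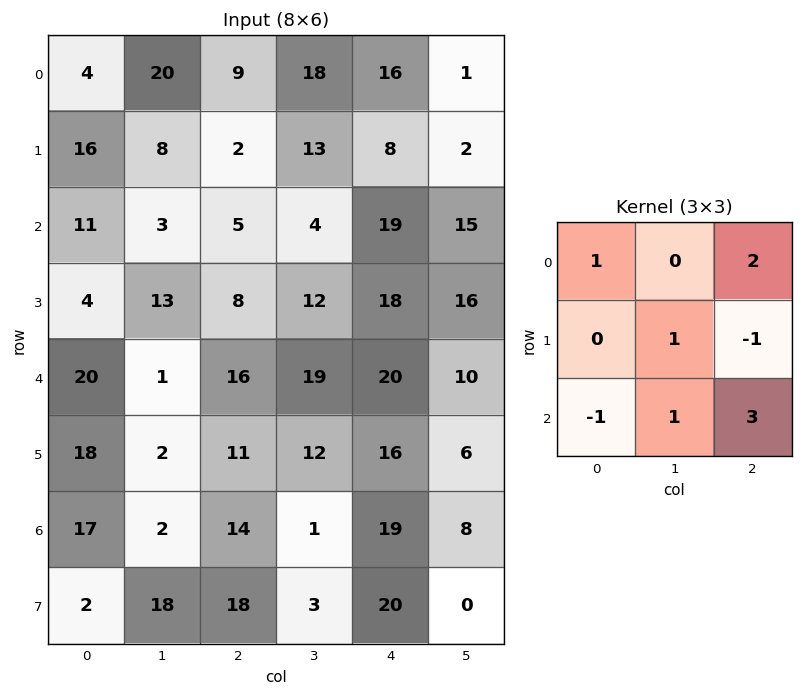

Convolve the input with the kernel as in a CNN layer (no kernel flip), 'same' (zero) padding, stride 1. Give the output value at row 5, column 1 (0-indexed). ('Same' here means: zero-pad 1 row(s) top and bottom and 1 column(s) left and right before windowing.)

The receptive field on the zero-padded input at this output position is [20 1 16 / 18 2 11 / 17 2 14]. Elementwise product with the kernel and sum: 20·1 + 16·2 + 2·1 + 11·-1 + 17·-1 + 2·1 + 14·3.

70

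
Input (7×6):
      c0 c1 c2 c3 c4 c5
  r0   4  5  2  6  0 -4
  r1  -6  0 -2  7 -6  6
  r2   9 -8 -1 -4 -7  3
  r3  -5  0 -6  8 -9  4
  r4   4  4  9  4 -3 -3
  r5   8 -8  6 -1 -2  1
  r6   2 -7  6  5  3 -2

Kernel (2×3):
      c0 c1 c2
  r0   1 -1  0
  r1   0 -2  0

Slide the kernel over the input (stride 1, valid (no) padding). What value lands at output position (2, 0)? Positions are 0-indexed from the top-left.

The receptive field on the input at this output position is [9 -8 -1 / -5 0 -6]. Elementwise product with the kernel and sum: 9·1 + -8·-1 + 0·-2.

17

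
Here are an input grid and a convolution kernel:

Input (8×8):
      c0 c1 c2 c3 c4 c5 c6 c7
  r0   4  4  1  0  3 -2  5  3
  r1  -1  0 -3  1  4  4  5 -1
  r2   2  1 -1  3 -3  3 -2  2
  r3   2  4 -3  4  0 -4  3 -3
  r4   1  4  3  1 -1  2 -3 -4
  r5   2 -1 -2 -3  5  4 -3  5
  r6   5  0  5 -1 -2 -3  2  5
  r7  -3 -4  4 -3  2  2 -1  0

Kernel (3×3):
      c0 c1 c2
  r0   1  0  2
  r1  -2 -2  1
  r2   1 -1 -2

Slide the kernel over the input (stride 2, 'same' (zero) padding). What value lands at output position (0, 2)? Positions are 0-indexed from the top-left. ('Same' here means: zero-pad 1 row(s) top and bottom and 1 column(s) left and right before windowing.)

The receptive field on the zero-padded input at this output position is [0 0 0 / 0 3 -2 / 1 4 4]. Elementwise product with the kernel and sum: 0·1 + 0·2 + 0·-2 + 3·-2 + -2·1 + 1·1 + 4·-1 + 4·-2.

-19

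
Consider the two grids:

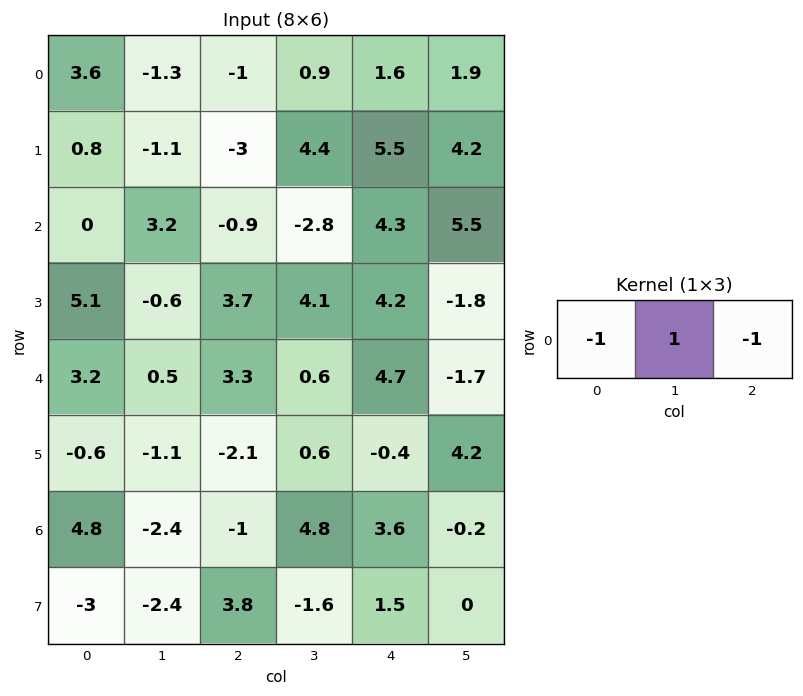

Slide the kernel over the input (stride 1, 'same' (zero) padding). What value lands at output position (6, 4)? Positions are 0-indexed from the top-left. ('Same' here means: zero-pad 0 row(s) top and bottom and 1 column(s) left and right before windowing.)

The receptive field on the zero-padded input at this output position is [4.8 3.6 -0.2]. Elementwise product with the kernel and sum: 4.8·-1 + 3.6·1 + -0.2·-1.

-1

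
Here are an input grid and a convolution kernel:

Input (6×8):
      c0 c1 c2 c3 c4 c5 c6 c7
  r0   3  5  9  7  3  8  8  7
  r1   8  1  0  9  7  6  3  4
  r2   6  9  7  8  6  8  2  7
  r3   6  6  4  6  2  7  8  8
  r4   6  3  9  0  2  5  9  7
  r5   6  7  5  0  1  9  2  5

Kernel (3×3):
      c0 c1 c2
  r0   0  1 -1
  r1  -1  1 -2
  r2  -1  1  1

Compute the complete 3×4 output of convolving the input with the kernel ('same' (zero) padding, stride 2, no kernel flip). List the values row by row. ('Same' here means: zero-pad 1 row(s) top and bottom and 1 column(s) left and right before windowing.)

2 -2 -16 -13
7 -23 -14 -12
13 2 -3 -12

Output[0,0]: The receptive field on the zero-padded input at this output position is [0 0 0 / 0 3 5 / 0 8 1]. Elementwise product with the kernel and sum: 0·1 + 0·-1 + 0·-1 + 3·1 + 5·-2 + 0·-1 + 8·1 + 1·1.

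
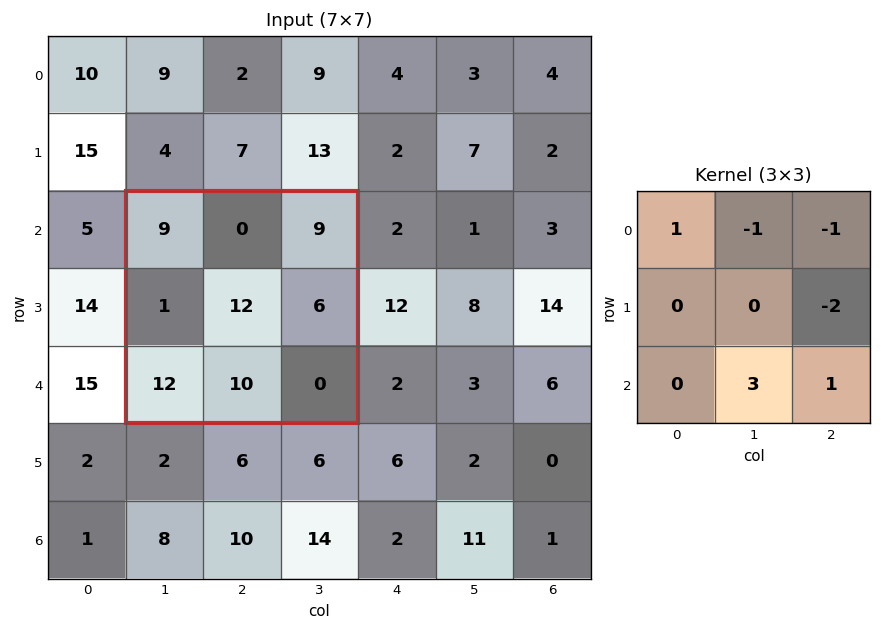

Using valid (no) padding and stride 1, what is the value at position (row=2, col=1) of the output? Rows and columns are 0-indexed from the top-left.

The receptive field on the input at this output position is [9 0 9 / 1 12 6 / 12 10 0]. Elementwise product with the kernel and sum: 9·1 + 0·-1 + 9·-1 + 6·-2 + 10·3 + 0·1.

18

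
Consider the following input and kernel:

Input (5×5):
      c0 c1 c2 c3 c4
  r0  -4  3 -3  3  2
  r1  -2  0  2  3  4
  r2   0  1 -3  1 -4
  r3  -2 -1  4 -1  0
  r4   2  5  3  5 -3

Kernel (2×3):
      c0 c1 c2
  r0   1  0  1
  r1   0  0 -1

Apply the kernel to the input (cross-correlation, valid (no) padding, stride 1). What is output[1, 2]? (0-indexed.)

10

The receptive field on the input at this output position is [2 3 4 / -3 1 -4]. Elementwise product with the kernel and sum: 2·1 + 4·1 + -4·-1.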